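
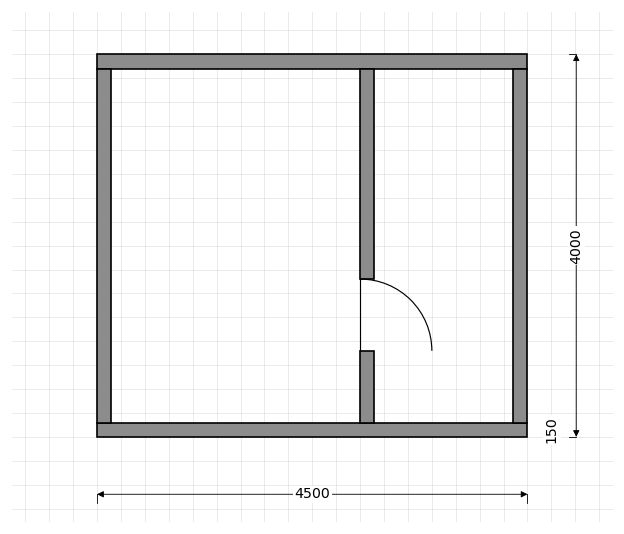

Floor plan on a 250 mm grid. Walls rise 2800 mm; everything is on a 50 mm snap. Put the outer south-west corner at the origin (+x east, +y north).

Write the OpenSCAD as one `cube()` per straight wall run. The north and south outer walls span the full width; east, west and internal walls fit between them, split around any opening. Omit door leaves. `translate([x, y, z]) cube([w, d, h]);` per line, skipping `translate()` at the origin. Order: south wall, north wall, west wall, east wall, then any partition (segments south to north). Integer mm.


cube([4500, 150, 2800]);
translate([0, 3850, 0]) cube([4500, 150, 2800]);
translate([0, 150, 0]) cube([150, 3700, 2800]);
translate([4350, 150, 0]) cube([150, 3700, 2800]);
translate([2750, 150, 0]) cube([150, 750, 2800]);
translate([2750, 1650, 0]) cube([150, 2200, 2800]);


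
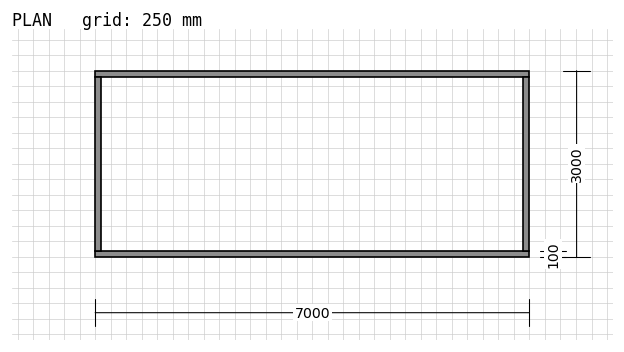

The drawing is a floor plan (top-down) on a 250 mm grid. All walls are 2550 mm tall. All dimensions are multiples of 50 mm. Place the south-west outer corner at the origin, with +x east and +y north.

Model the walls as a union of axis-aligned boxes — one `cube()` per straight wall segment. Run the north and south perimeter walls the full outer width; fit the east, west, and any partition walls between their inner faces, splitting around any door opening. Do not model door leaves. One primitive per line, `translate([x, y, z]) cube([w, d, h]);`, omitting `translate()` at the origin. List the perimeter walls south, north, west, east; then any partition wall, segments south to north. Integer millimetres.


cube([7000, 100, 2550]);
translate([0, 2900, 0]) cube([7000, 100, 2550]);
translate([0, 100, 0]) cube([100, 2800, 2550]);
translate([6900, 100, 0]) cube([100, 2800, 2550]);


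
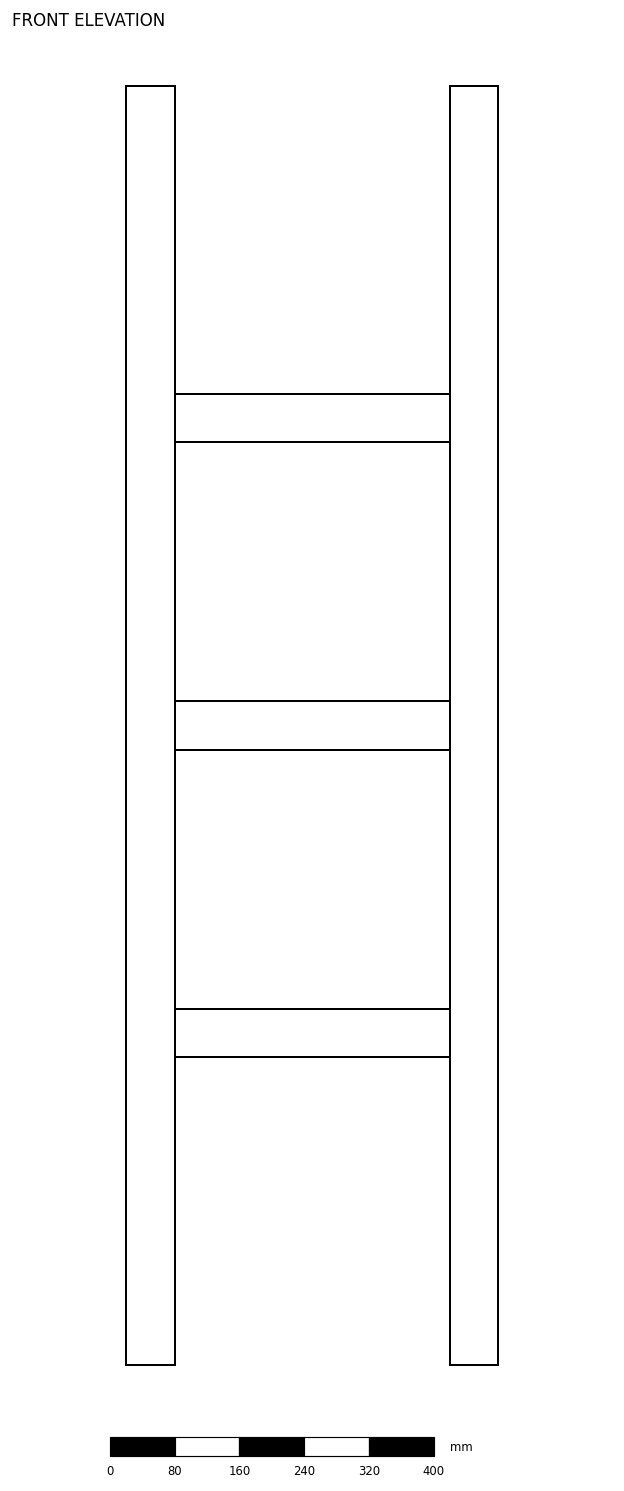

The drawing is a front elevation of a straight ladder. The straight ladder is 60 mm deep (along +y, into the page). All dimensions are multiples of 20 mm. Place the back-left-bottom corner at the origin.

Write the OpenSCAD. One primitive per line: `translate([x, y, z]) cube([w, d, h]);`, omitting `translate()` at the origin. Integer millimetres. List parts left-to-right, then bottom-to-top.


cube([60, 60, 1580]);
translate([60, 0, 380]) cube([340, 60, 60]);
translate([60, 0, 760]) cube([340, 60, 60]);
translate([60, 0, 1140]) cube([340, 60, 60]);
translate([400, 0, 0]) cube([60, 60, 1580]);


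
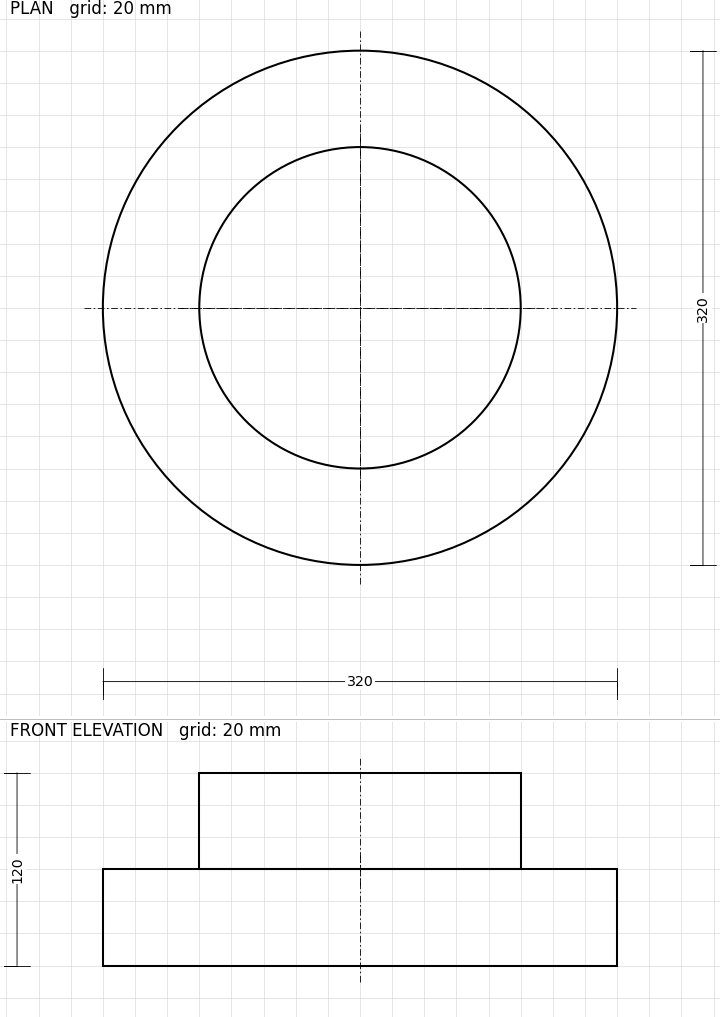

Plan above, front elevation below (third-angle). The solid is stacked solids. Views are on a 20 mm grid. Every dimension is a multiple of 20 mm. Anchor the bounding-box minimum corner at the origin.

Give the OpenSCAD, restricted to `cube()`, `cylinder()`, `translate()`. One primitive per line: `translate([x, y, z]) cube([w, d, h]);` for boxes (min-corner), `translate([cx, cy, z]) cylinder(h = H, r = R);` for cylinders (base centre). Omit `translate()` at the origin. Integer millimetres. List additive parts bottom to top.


translate([160, 160, 0]) cylinder(h = 60, r = 160);
translate([160, 160, 60]) cylinder(h = 60, r = 100);


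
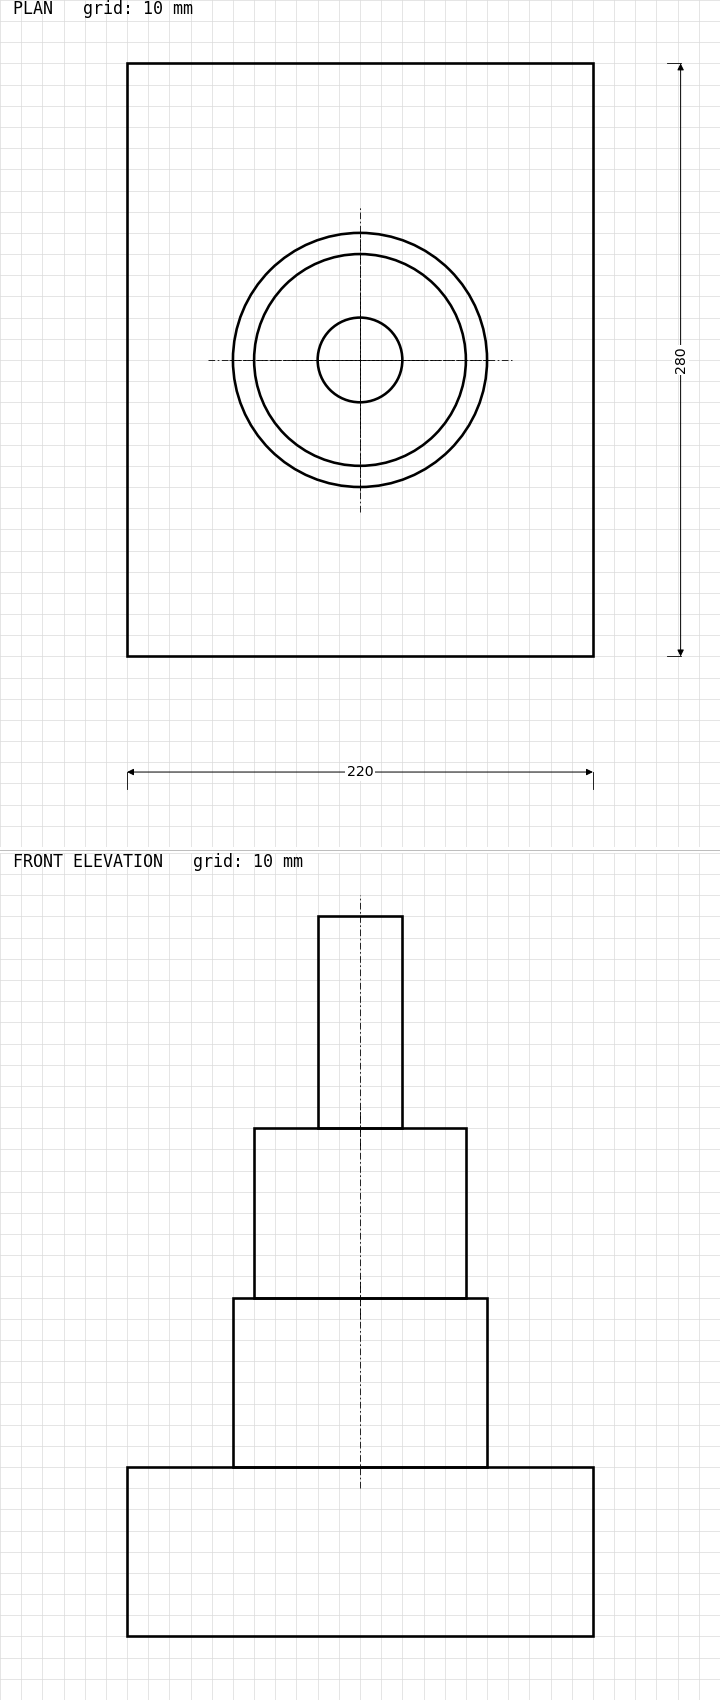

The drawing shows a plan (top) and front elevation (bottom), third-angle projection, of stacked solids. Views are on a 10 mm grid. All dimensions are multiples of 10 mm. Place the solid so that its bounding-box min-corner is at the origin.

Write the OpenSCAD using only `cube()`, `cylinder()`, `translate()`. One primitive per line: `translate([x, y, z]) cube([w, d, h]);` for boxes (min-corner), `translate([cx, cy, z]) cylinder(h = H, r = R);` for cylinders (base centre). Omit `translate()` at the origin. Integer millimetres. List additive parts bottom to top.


cube([220, 280, 80]);
translate([110, 140, 80]) cylinder(h = 80, r = 60);
translate([110, 140, 160]) cylinder(h = 80, r = 50);
translate([110, 140, 240]) cylinder(h = 100, r = 20);


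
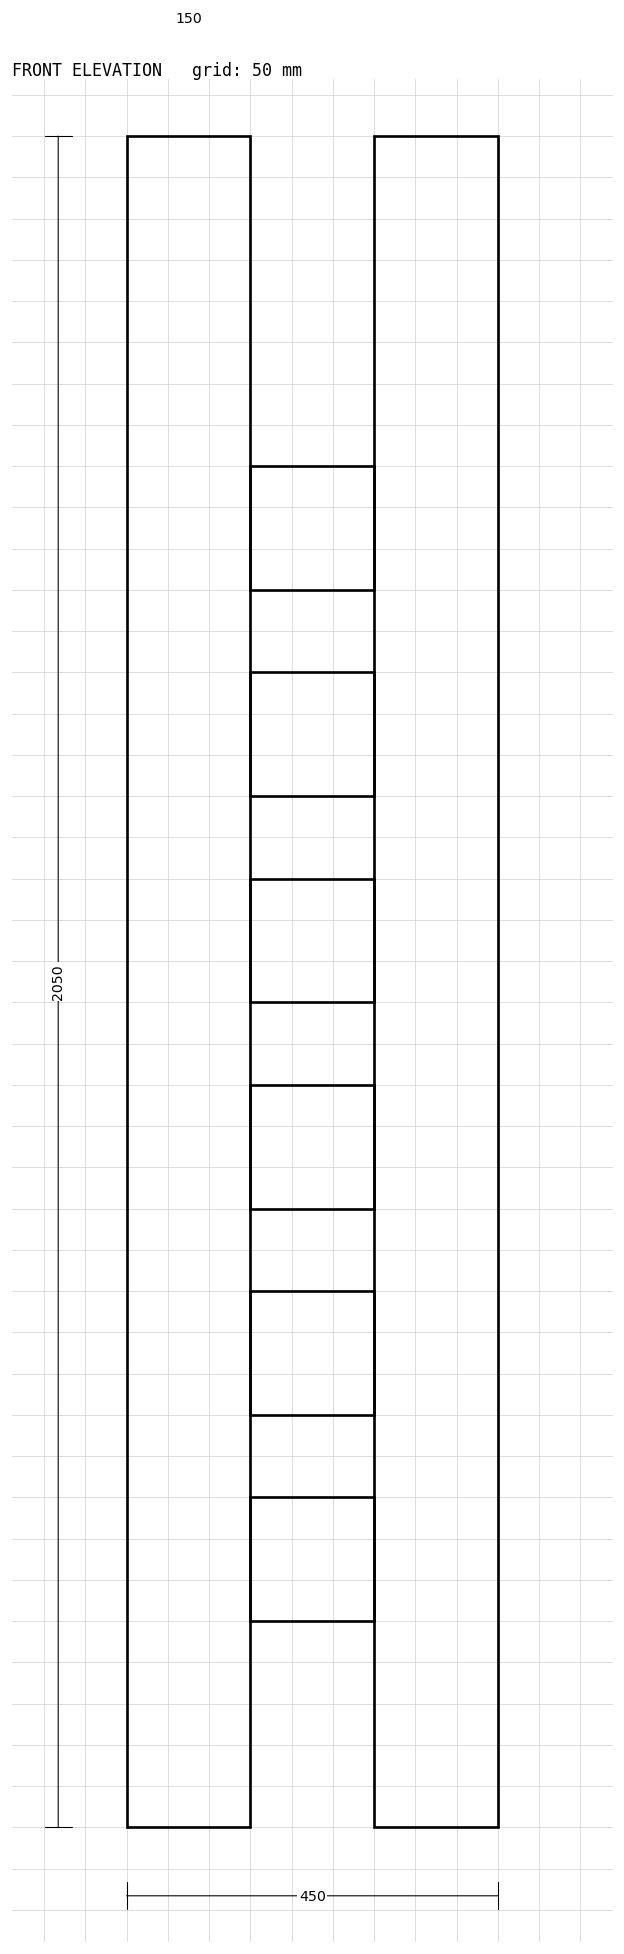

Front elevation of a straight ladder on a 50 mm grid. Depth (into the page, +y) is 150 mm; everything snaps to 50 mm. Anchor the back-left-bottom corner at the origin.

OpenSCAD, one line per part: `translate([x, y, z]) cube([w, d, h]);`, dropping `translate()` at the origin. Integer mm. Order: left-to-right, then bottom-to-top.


cube([150, 150, 2050]);
translate([150, 0, 250]) cube([150, 150, 150]);
translate([150, 0, 500]) cube([150, 150, 150]);
translate([150, 0, 750]) cube([150, 150, 150]);
translate([150, 0, 1000]) cube([150, 150, 150]);
translate([150, 0, 1250]) cube([150, 150, 150]);
translate([150, 0, 1500]) cube([150, 150, 150]);
translate([300, 0, 0]) cube([150, 150, 2050]);


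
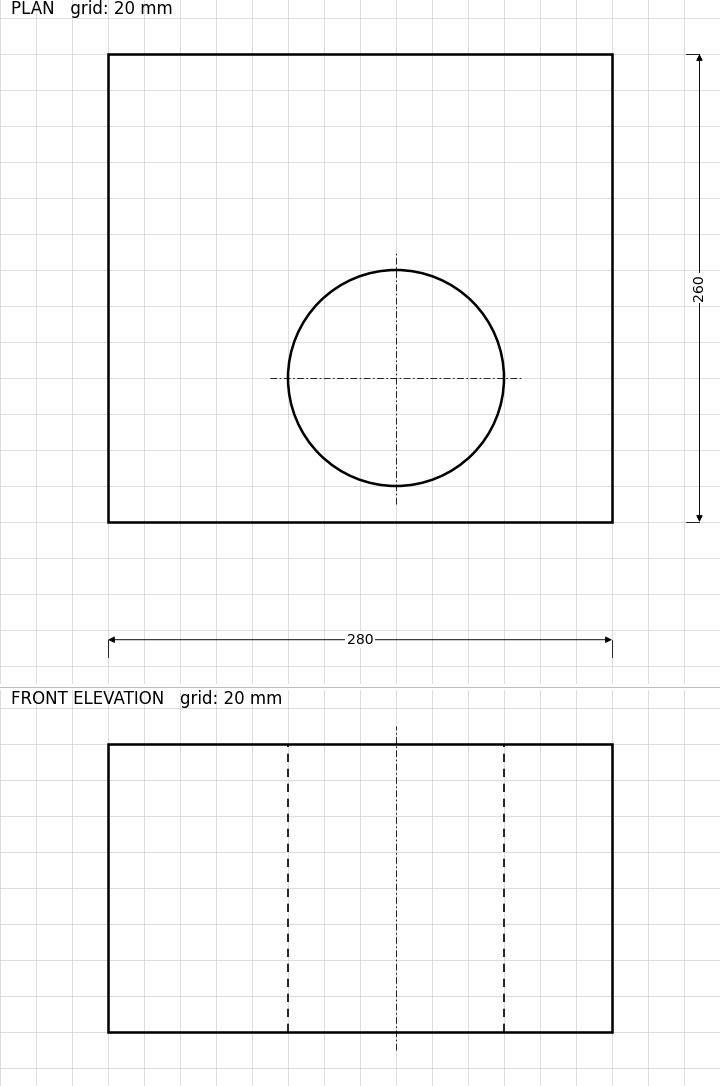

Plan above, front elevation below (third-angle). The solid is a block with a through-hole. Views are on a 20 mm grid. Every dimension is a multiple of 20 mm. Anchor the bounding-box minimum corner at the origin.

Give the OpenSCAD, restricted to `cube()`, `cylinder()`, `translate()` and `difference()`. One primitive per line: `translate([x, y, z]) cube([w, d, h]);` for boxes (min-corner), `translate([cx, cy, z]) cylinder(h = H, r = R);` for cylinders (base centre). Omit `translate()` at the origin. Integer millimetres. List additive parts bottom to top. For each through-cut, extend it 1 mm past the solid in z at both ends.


difference() {
  cube([280, 260, 160]);
  translate([160, 80, -1]) cylinder(h = 162, r = 60);
}


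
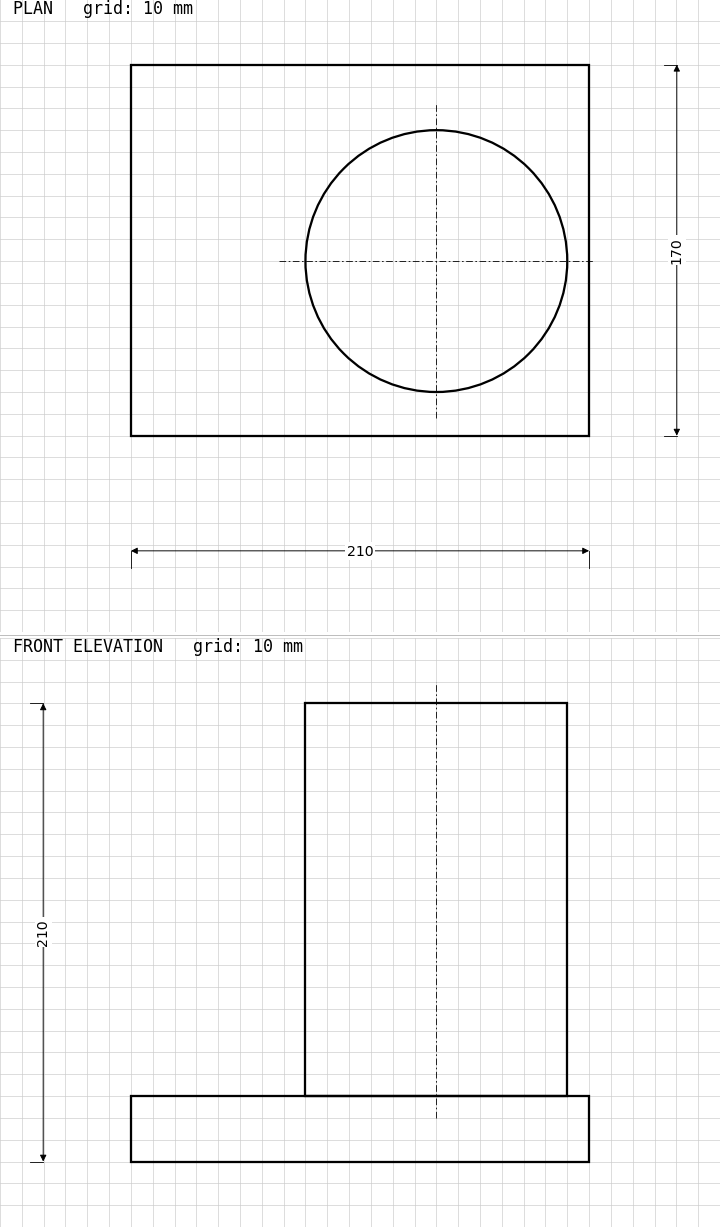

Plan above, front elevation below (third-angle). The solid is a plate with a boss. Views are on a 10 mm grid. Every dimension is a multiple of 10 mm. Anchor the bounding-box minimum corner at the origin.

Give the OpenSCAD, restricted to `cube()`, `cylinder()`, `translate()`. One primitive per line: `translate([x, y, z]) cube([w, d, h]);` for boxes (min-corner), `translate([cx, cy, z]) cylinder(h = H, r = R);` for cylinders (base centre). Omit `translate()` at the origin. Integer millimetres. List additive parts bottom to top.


cube([210, 170, 30]);
translate([140, 80, 30]) cylinder(h = 180, r = 60);


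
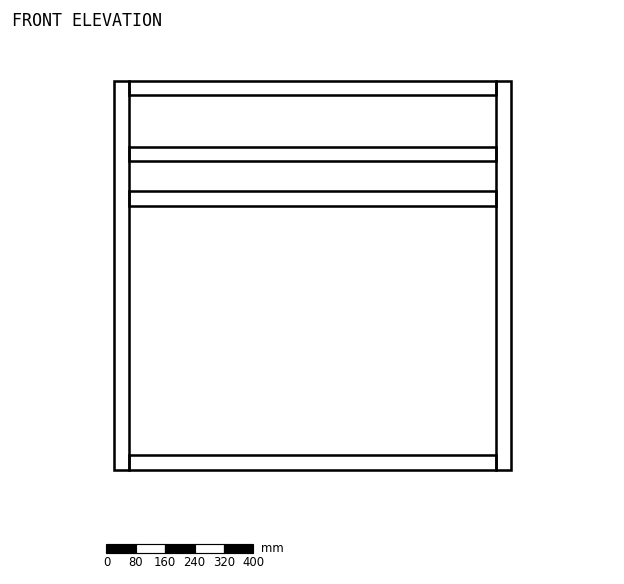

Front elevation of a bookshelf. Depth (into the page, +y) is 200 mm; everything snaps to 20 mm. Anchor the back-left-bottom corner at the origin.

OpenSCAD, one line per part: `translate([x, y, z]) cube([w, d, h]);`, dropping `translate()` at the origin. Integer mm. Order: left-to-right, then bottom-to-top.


cube([40, 200, 1060]);
translate([40, 0, 0]) cube([1000, 200, 40]);
translate([40, 0, 720]) cube([1000, 200, 40]);
translate([40, 0, 840]) cube([1000, 200, 40]);
translate([40, 0, 1020]) cube([1000, 200, 40]);
translate([1040, 0, 0]) cube([40, 200, 1060]);


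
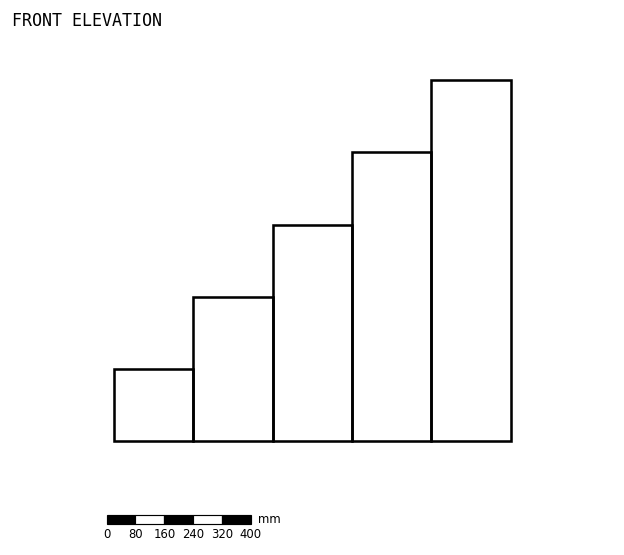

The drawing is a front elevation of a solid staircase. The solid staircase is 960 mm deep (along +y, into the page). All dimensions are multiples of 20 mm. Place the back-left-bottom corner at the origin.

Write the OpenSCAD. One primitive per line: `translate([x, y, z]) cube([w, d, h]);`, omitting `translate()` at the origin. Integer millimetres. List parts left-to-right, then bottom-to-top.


cube([220, 960, 200]);
translate([220, 0, 0]) cube([220, 960, 400]);
translate([440, 0, 0]) cube([220, 960, 600]);
translate([660, 0, 0]) cube([220, 960, 800]);
translate([880, 0, 0]) cube([220, 960, 1000]);


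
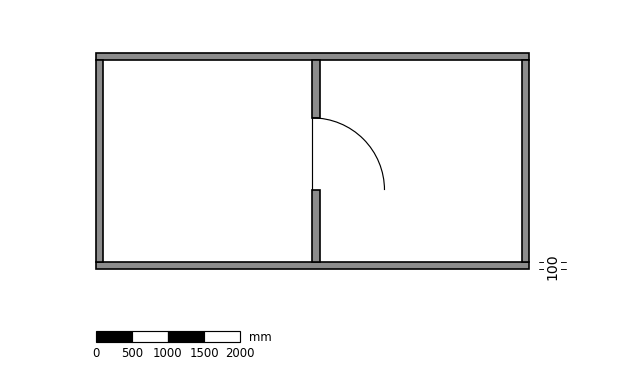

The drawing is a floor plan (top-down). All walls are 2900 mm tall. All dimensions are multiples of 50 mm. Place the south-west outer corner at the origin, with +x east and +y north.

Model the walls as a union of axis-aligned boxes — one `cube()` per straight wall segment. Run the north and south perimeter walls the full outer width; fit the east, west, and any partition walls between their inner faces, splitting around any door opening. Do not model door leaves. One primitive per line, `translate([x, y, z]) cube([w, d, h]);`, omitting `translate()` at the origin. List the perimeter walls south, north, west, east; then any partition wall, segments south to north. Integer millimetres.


cube([6000, 100, 2900]);
translate([0, 2900, 0]) cube([6000, 100, 2900]);
translate([0, 100, 0]) cube([100, 2800, 2900]);
translate([5900, 100, 0]) cube([100, 2800, 2900]);
translate([3000, 100, 0]) cube([100, 1000, 2900]);
translate([3000, 2100, 0]) cube([100, 800, 2900]);


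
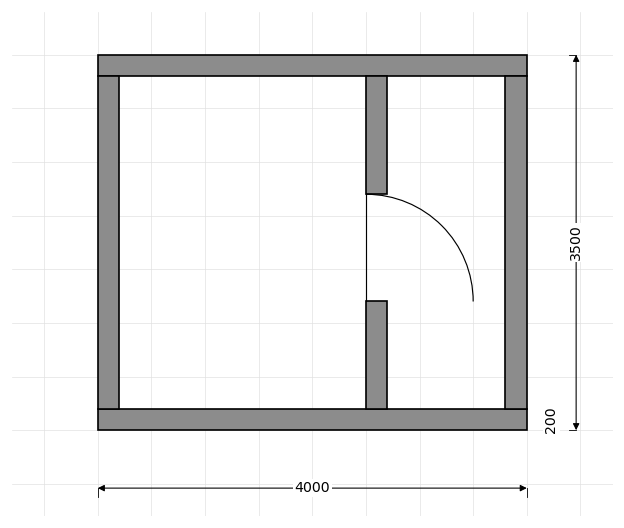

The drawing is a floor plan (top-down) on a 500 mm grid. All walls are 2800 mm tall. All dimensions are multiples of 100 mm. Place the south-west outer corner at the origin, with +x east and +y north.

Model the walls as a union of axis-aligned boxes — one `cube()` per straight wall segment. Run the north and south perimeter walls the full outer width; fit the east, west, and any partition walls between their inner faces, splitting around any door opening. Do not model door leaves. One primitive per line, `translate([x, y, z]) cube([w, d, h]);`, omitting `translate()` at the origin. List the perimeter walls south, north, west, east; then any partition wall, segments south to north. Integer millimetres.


cube([4000, 200, 2800]);
translate([0, 3300, 0]) cube([4000, 200, 2800]);
translate([0, 200, 0]) cube([200, 3100, 2800]);
translate([3800, 200, 0]) cube([200, 3100, 2800]);
translate([2500, 200, 0]) cube([200, 1000, 2800]);
translate([2500, 2200, 0]) cube([200, 1100, 2800]);


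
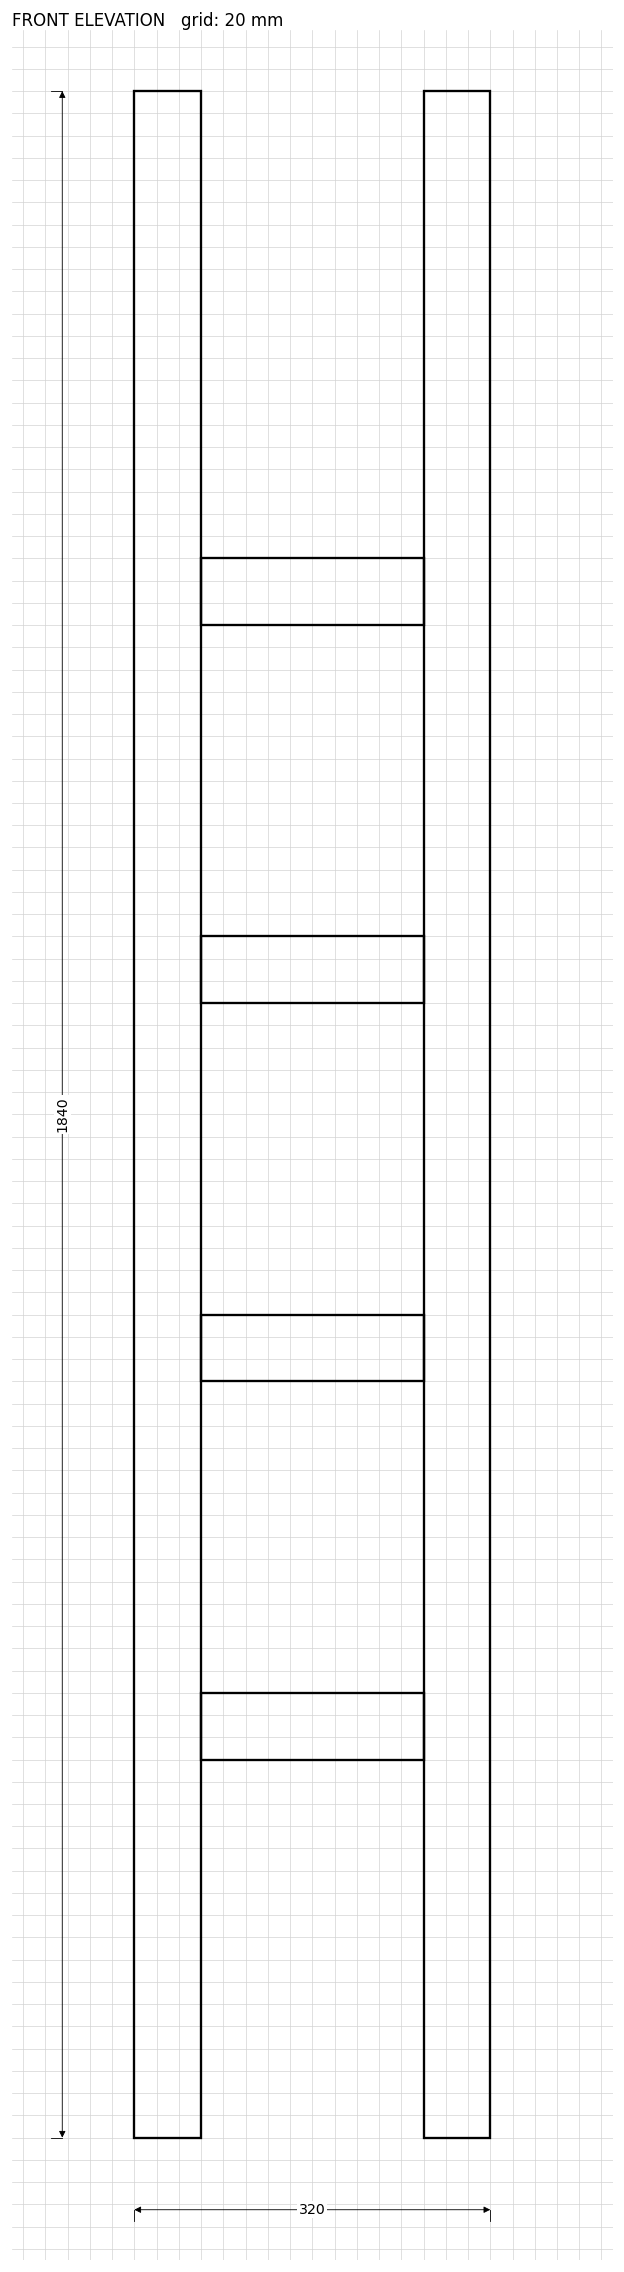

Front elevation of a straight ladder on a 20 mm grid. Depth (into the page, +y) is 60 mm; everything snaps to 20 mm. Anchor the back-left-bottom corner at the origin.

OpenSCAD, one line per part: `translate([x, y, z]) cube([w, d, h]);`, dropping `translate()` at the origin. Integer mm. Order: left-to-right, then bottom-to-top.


cube([60, 60, 1840]);
translate([60, 0, 340]) cube([200, 60, 60]);
translate([60, 0, 680]) cube([200, 60, 60]);
translate([60, 0, 1020]) cube([200, 60, 60]);
translate([60, 0, 1360]) cube([200, 60, 60]);
translate([260, 0, 0]) cube([60, 60, 1840]);


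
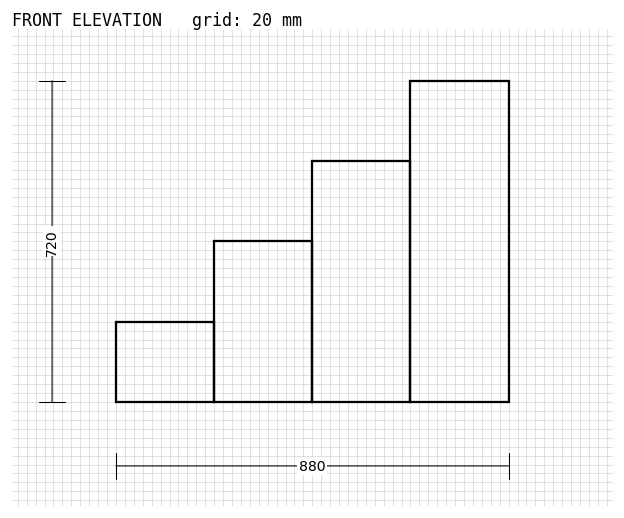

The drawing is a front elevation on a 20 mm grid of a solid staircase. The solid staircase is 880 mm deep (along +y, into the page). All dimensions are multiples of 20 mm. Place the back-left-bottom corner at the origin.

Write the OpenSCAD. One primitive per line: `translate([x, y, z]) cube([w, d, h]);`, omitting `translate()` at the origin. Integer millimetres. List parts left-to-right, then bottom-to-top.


cube([220, 880, 180]);
translate([220, 0, 0]) cube([220, 880, 360]);
translate([440, 0, 0]) cube([220, 880, 540]);
translate([660, 0, 0]) cube([220, 880, 720]);


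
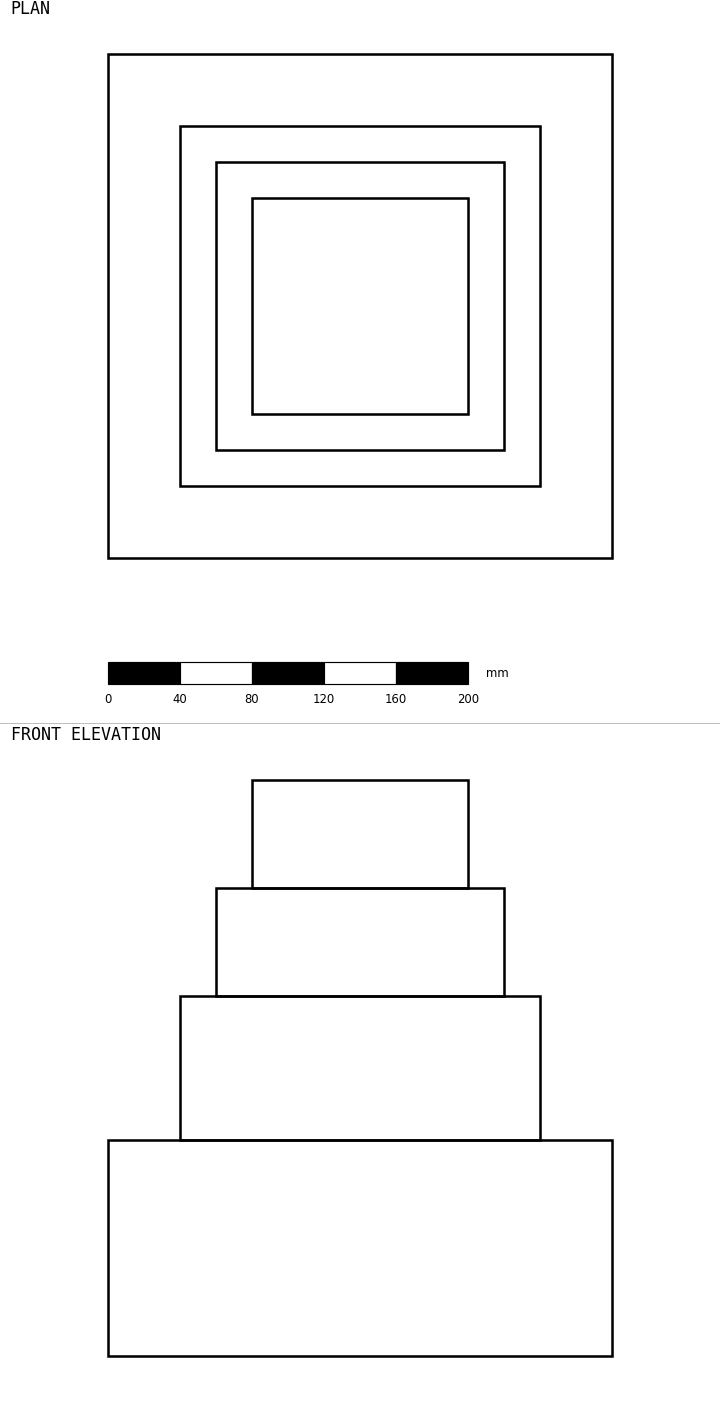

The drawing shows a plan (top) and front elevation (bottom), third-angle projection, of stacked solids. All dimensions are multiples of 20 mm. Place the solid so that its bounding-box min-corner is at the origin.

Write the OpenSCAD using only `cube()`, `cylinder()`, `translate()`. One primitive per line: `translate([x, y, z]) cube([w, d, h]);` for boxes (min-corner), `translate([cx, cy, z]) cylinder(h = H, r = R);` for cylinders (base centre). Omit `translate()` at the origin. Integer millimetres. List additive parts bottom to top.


cube([280, 280, 120]);
translate([40, 40, 120]) cube([200, 200, 80]);
translate([60, 60, 200]) cube([160, 160, 60]);
translate([80, 80, 260]) cube([120, 120, 60]);


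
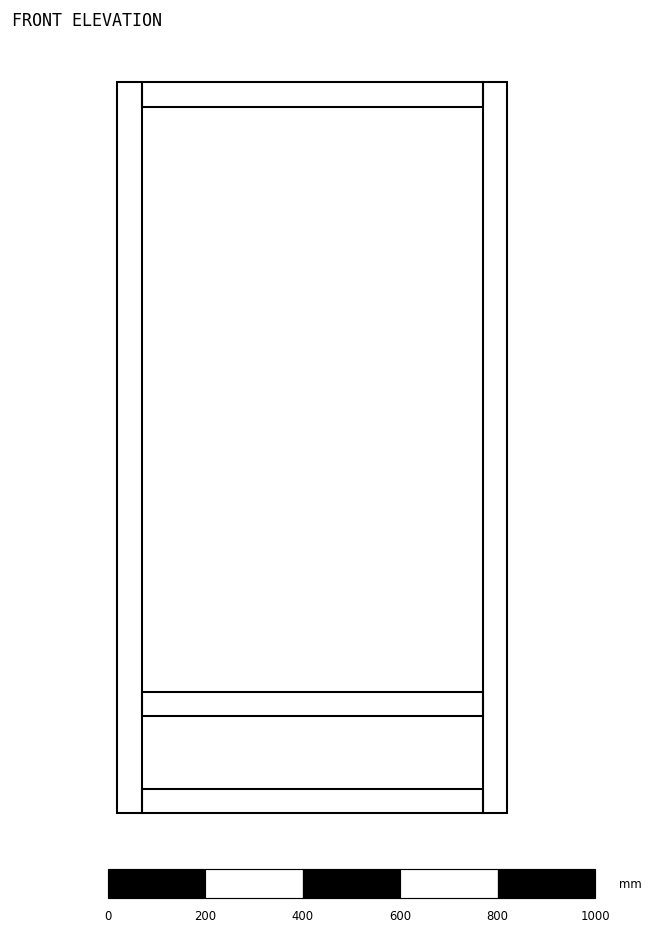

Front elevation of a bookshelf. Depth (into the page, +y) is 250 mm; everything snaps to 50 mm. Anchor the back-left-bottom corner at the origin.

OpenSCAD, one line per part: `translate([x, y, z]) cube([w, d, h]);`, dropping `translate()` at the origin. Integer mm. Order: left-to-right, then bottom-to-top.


cube([50, 250, 1500]);
translate([50, 0, 0]) cube([700, 250, 50]);
translate([50, 0, 200]) cube([700, 250, 50]);
translate([50, 0, 1450]) cube([700, 250, 50]);
translate([750, 0, 0]) cube([50, 250, 1500]);


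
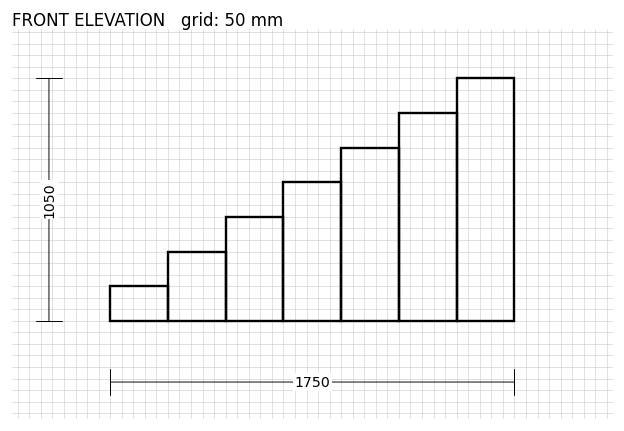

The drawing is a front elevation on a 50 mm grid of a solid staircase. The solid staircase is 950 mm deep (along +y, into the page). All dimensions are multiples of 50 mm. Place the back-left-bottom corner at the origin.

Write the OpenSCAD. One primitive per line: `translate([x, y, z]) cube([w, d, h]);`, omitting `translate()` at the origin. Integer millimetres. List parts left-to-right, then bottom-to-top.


cube([250, 950, 150]);
translate([250, 0, 0]) cube([250, 950, 300]);
translate([500, 0, 0]) cube([250, 950, 450]);
translate([750, 0, 0]) cube([250, 950, 600]);
translate([1000, 0, 0]) cube([250, 950, 750]);
translate([1250, 0, 0]) cube([250, 950, 900]);
translate([1500, 0, 0]) cube([250, 950, 1050]);


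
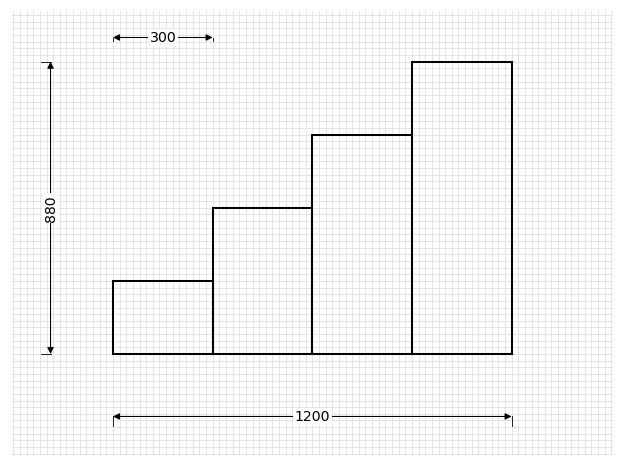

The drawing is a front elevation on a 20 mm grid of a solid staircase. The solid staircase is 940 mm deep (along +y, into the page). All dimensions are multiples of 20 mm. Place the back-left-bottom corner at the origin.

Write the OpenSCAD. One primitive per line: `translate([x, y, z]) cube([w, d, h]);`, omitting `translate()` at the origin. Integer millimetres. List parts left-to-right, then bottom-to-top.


cube([300, 940, 220]);
translate([300, 0, 0]) cube([300, 940, 440]);
translate([600, 0, 0]) cube([300, 940, 660]);
translate([900, 0, 0]) cube([300, 940, 880]);


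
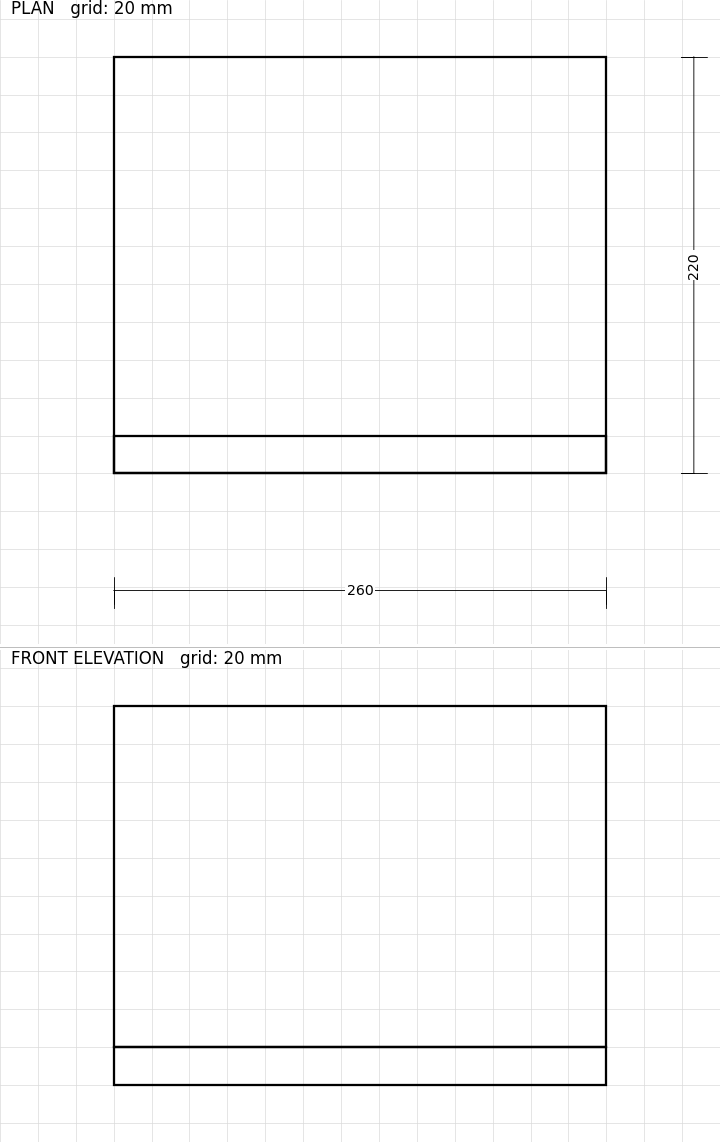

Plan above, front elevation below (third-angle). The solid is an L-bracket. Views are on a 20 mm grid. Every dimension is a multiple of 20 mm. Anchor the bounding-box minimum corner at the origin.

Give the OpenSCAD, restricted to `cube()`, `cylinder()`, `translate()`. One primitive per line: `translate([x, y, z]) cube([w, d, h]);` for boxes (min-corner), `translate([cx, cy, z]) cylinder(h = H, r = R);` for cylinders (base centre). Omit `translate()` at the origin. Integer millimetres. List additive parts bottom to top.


cube([260, 220, 20]);
translate([0, 0, 20]) cube([260, 20, 180]);


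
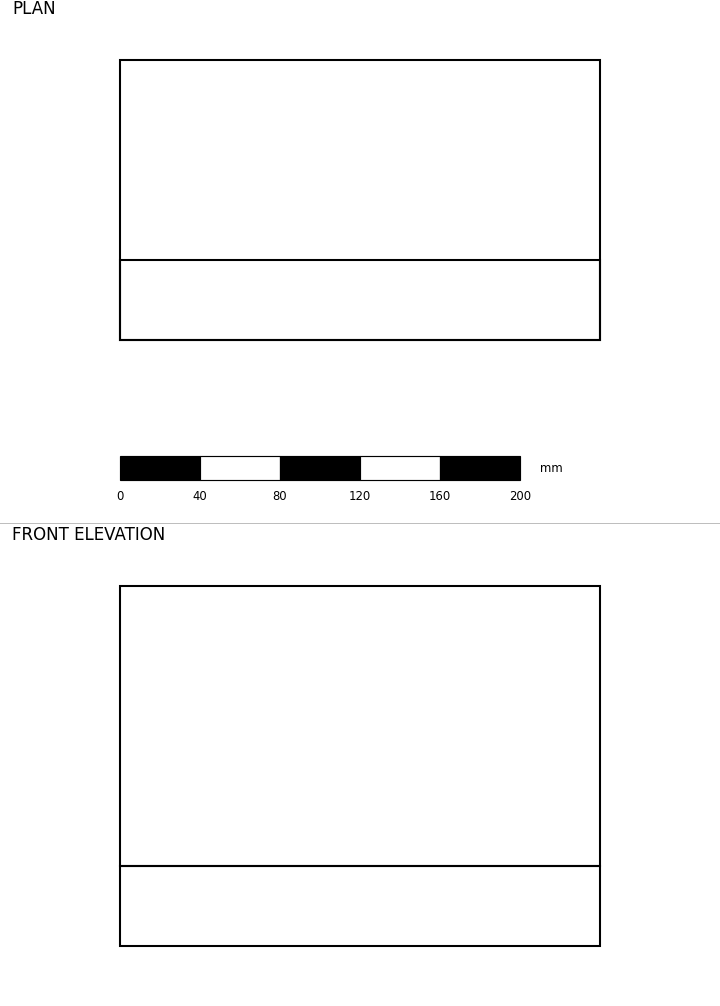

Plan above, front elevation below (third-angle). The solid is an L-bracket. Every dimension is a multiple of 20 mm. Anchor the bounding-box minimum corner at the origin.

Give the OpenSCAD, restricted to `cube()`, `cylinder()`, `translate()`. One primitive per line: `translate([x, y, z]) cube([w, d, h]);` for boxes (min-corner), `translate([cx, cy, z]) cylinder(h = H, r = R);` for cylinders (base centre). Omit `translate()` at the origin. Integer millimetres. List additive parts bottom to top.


cube([240, 140, 40]);
translate([0, 0, 40]) cube([240, 40, 140]);


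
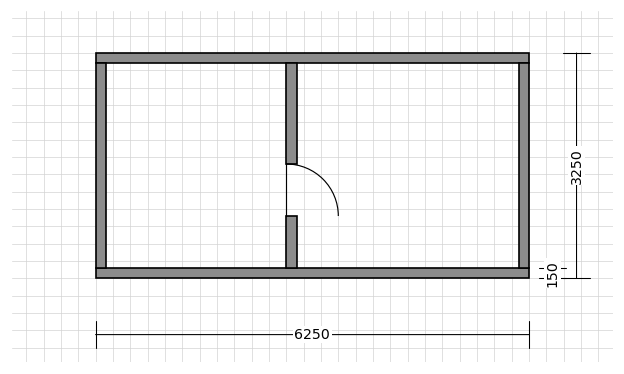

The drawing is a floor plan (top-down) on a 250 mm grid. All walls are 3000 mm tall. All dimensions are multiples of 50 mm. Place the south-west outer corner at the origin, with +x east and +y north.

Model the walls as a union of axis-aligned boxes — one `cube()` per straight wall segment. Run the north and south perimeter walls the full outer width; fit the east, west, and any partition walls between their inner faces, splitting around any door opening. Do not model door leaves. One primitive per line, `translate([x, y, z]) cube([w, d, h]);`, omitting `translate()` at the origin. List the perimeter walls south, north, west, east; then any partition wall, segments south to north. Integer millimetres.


cube([6250, 150, 3000]);
translate([0, 3100, 0]) cube([6250, 150, 3000]);
translate([0, 150, 0]) cube([150, 2950, 3000]);
translate([6100, 150, 0]) cube([150, 2950, 3000]);
translate([2750, 150, 0]) cube([150, 750, 3000]);
translate([2750, 1650, 0]) cube([150, 1450, 3000]);


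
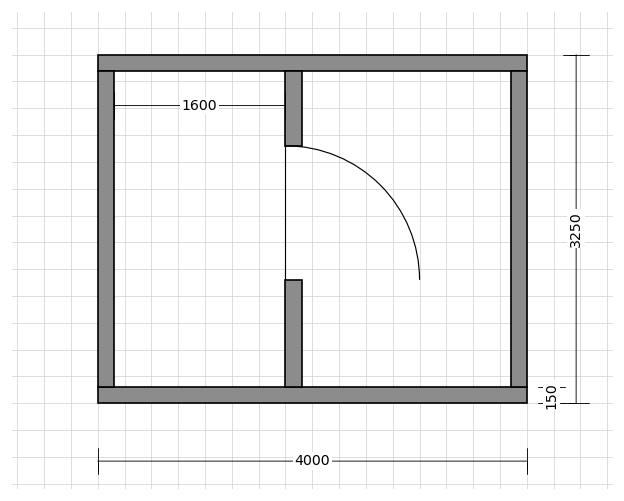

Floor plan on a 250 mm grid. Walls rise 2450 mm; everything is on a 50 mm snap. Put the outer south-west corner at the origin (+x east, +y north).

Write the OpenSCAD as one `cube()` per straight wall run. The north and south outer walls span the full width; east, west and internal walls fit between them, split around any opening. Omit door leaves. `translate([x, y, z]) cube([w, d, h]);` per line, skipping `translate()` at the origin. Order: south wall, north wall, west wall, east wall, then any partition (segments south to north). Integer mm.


cube([4000, 150, 2450]);
translate([0, 3100, 0]) cube([4000, 150, 2450]);
translate([0, 150, 0]) cube([150, 2950, 2450]);
translate([3850, 150, 0]) cube([150, 2950, 2450]);
translate([1750, 150, 0]) cube([150, 1000, 2450]);
translate([1750, 2400, 0]) cube([150, 700, 2450]);


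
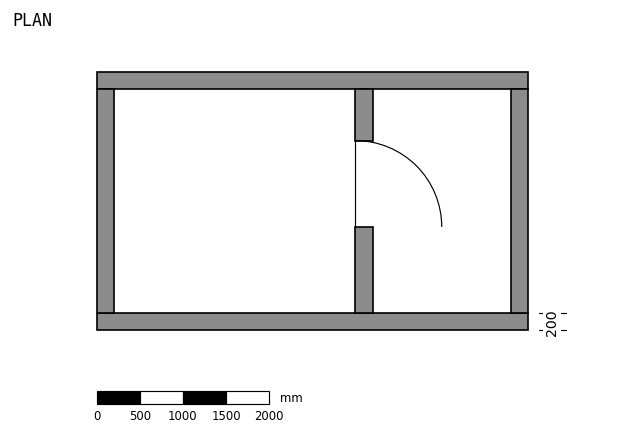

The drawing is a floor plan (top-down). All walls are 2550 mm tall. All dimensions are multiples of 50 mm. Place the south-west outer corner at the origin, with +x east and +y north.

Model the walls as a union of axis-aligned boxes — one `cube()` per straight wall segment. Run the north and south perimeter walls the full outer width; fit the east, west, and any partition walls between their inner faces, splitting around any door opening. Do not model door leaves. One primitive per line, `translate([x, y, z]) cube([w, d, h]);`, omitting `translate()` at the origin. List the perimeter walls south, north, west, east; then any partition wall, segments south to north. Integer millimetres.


cube([5000, 200, 2550]);
translate([0, 2800, 0]) cube([5000, 200, 2550]);
translate([0, 200, 0]) cube([200, 2600, 2550]);
translate([4800, 200, 0]) cube([200, 2600, 2550]);
translate([3000, 200, 0]) cube([200, 1000, 2550]);
translate([3000, 2200, 0]) cube([200, 600, 2550]);


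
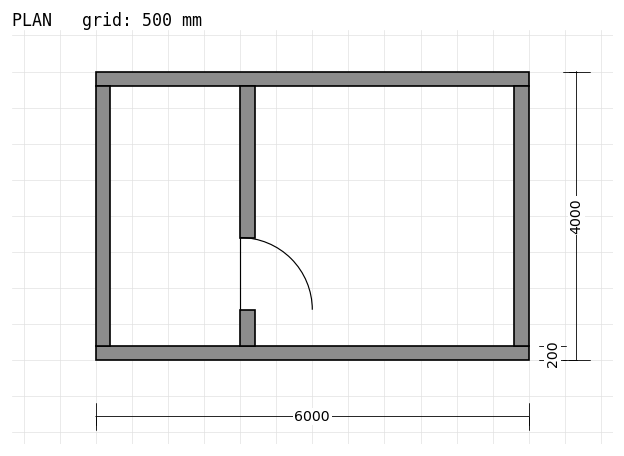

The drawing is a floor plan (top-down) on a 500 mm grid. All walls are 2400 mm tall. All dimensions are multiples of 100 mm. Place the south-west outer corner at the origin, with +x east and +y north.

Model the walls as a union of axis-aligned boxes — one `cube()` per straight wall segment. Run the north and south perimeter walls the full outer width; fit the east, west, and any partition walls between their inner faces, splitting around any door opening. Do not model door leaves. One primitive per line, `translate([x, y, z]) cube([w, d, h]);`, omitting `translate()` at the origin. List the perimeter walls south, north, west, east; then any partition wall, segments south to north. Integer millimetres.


cube([6000, 200, 2400]);
translate([0, 3800, 0]) cube([6000, 200, 2400]);
translate([0, 200, 0]) cube([200, 3600, 2400]);
translate([5800, 200, 0]) cube([200, 3600, 2400]);
translate([2000, 200, 0]) cube([200, 500, 2400]);
translate([2000, 1700, 0]) cube([200, 2100, 2400]);


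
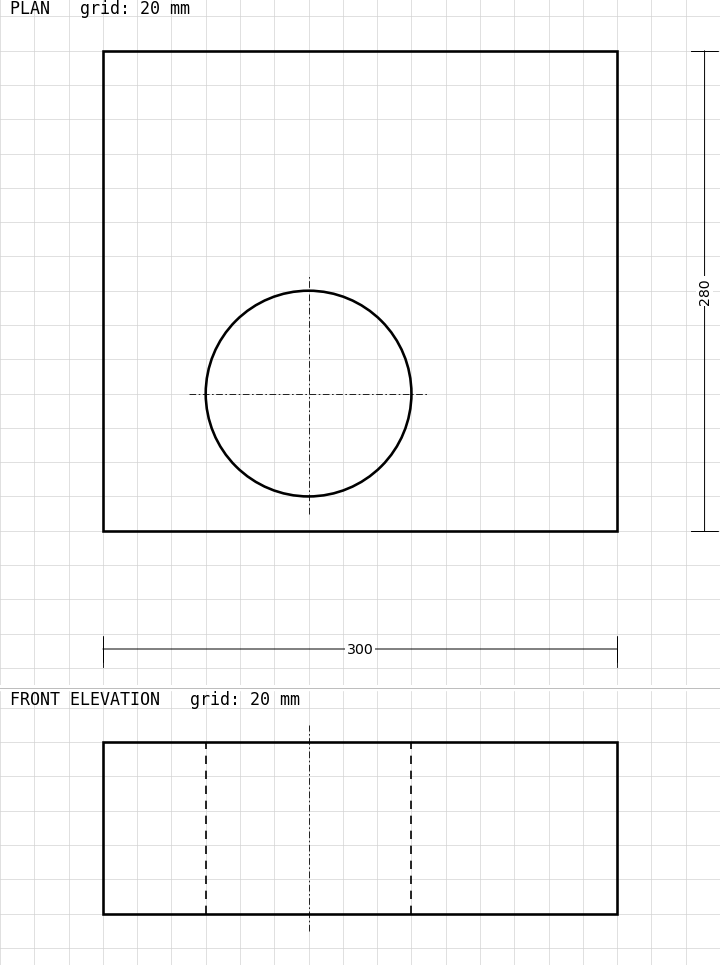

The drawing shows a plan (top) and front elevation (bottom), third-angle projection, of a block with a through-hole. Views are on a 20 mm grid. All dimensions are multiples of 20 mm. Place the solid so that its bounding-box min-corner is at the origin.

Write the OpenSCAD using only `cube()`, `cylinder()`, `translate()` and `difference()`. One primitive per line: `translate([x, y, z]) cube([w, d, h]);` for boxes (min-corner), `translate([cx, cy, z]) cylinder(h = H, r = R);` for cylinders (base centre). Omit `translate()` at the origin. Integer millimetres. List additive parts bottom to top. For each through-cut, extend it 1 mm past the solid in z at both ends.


difference() {
  cube([300, 280, 100]);
  translate([120, 80, -1]) cylinder(h = 102, r = 60);
}


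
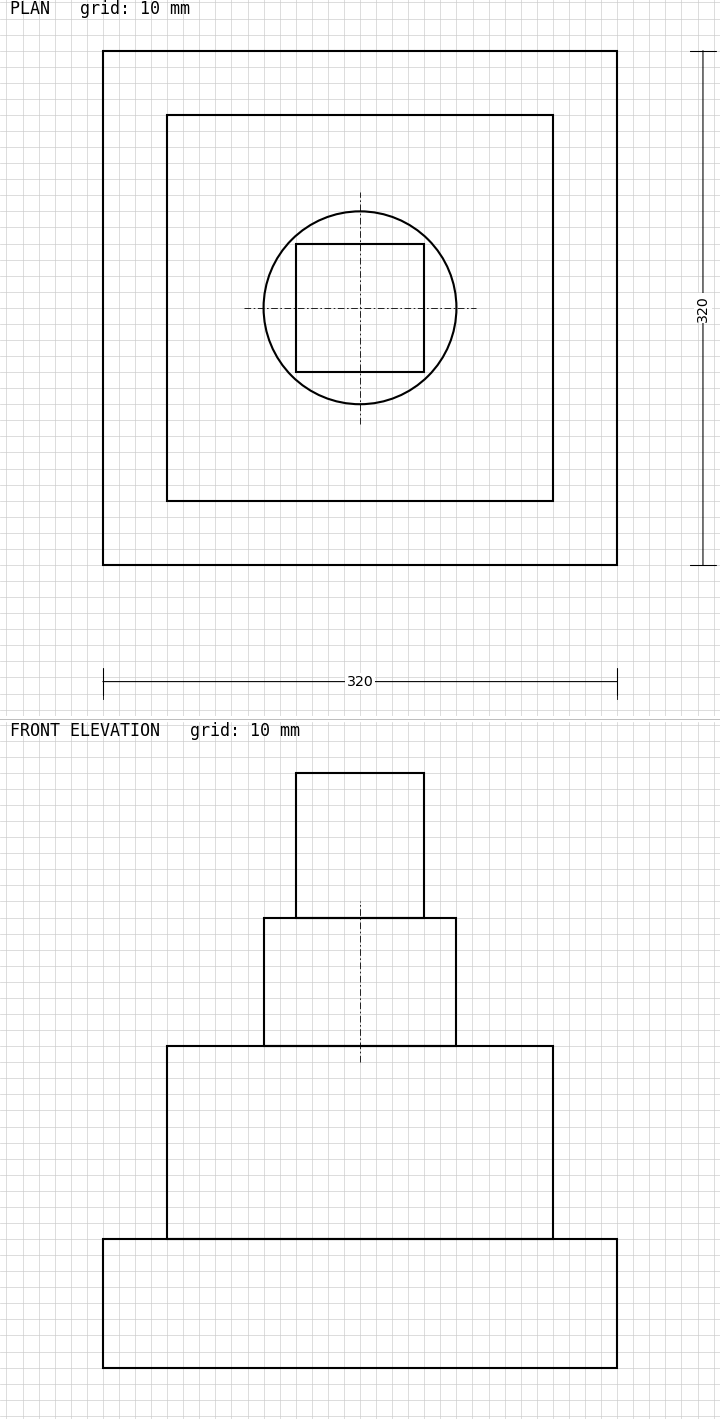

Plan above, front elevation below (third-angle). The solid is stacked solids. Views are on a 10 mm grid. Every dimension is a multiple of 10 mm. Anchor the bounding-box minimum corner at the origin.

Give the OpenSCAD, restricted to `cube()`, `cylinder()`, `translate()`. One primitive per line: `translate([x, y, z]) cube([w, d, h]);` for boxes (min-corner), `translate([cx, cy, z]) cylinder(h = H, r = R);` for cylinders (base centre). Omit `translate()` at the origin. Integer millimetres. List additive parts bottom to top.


cube([320, 320, 80]);
translate([40, 40, 80]) cube([240, 240, 120]);
translate([160, 160, 200]) cylinder(h = 80, r = 60);
translate([120, 120, 280]) cube([80, 80, 90]);


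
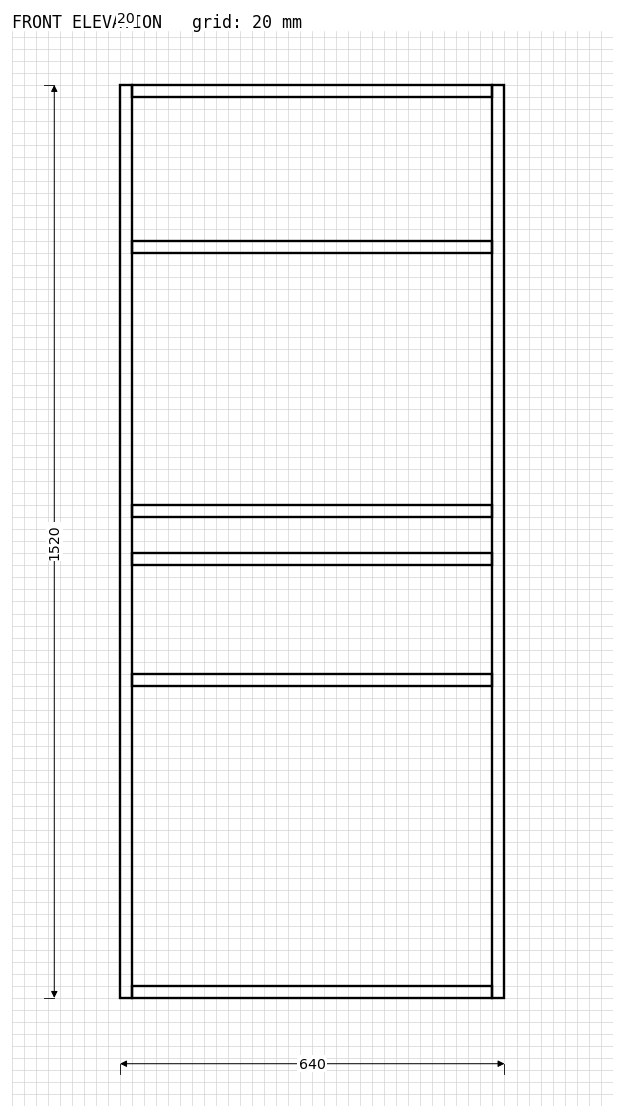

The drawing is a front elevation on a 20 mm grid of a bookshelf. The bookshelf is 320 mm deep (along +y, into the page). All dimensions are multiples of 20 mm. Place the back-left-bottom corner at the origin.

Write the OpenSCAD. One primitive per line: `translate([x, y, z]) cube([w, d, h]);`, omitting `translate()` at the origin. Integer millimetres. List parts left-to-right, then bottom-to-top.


cube([20, 320, 1520]);
translate([20, 0, 0]) cube([600, 320, 20]);
translate([20, 0, 520]) cube([600, 320, 20]);
translate([20, 0, 720]) cube([600, 320, 20]);
translate([20, 0, 800]) cube([600, 320, 20]);
translate([20, 0, 1240]) cube([600, 320, 20]);
translate([20, 0, 1500]) cube([600, 320, 20]);
translate([620, 0, 0]) cube([20, 320, 1520]);


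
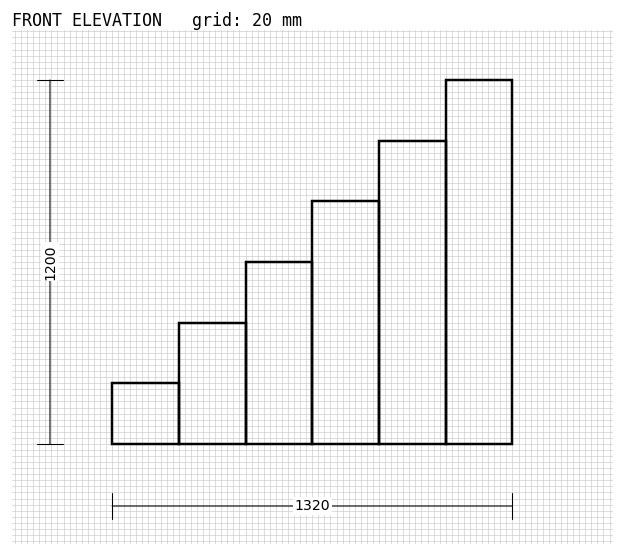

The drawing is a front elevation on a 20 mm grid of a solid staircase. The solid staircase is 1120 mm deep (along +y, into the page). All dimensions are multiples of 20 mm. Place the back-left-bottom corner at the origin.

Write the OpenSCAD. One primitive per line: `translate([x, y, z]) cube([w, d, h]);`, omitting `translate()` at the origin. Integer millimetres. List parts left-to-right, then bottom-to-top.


cube([220, 1120, 200]);
translate([220, 0, 0]) cube([220, 1120, 400]);
translate([440, 0, 0]) cube([220, 1120, 600]);
translate([660, 0, 0]) cube([220, 1120, 800]);
translate([880, 0, 0]) cube([220, 1120, 1000]);
translate([1100, 0, 0]) cube([220, 1120, 1200]);


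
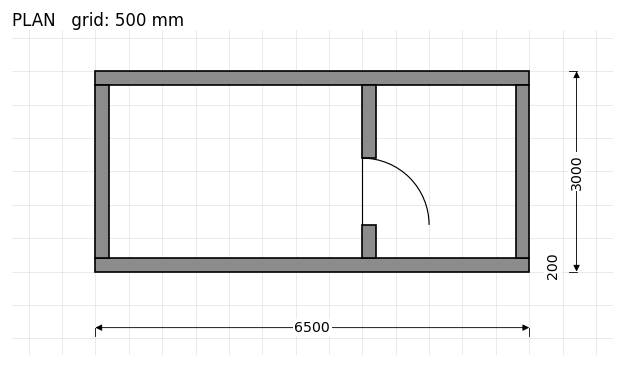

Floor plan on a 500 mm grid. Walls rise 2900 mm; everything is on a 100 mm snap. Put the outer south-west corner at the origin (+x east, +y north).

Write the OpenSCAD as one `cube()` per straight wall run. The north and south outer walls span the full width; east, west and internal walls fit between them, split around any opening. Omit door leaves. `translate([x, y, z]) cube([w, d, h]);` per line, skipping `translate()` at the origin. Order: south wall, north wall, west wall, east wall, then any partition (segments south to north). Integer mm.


cube([6500, 200, 2900]);
translate([0, 2800, 0]) cube([6500, 200, 2900]);
translate([0, 200, 0]) cube([200, 2600, 2900]);
translate([6300, 200, 0]) cube([200, 2600, 2900]);
translate([4000, 200, 0]) cube([200, 500, 2900]);
translate([4000, 1700, 0]) cube([200, 1100, 2900]);


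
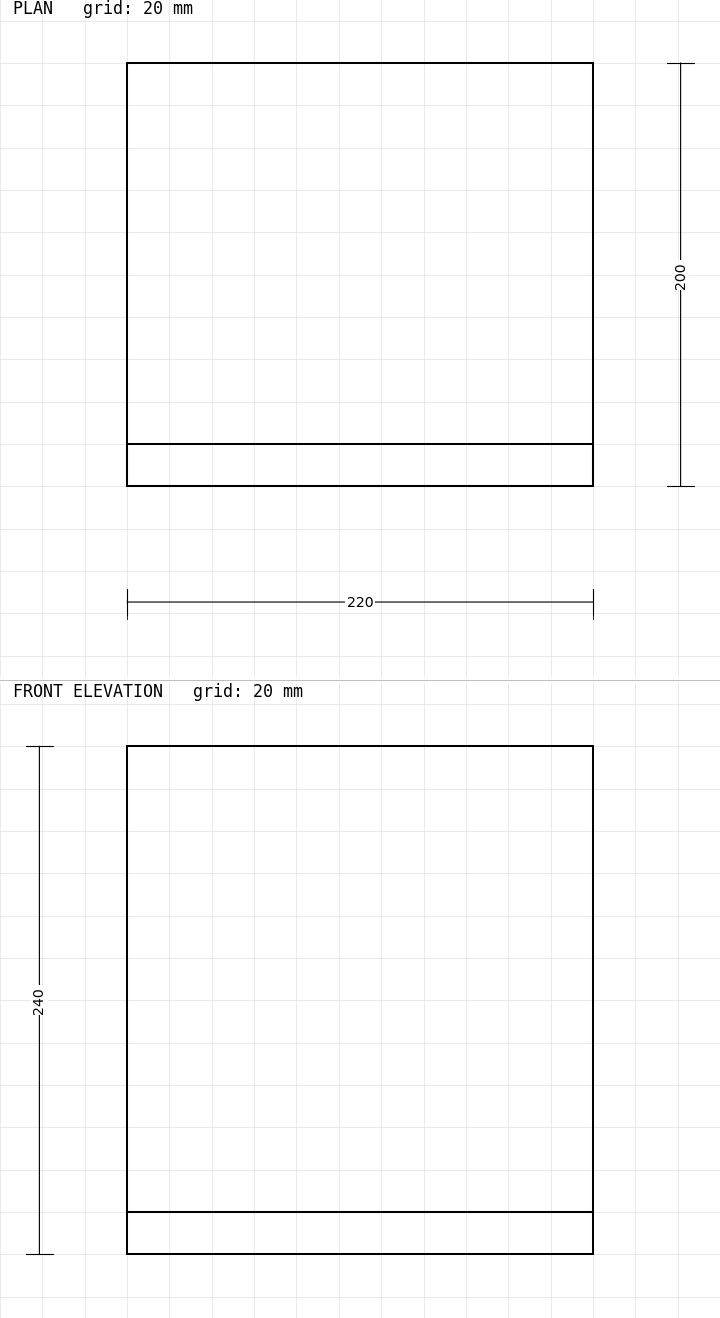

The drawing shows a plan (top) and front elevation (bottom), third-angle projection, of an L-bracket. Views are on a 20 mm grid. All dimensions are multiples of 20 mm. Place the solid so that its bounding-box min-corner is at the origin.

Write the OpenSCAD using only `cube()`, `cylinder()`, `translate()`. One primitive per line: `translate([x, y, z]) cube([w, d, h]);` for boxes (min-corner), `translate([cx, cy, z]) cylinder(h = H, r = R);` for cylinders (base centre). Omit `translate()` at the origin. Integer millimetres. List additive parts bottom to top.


cube([220, 200, 20]);
translate([0, 0, 20]) cube([220, 20, 220]);


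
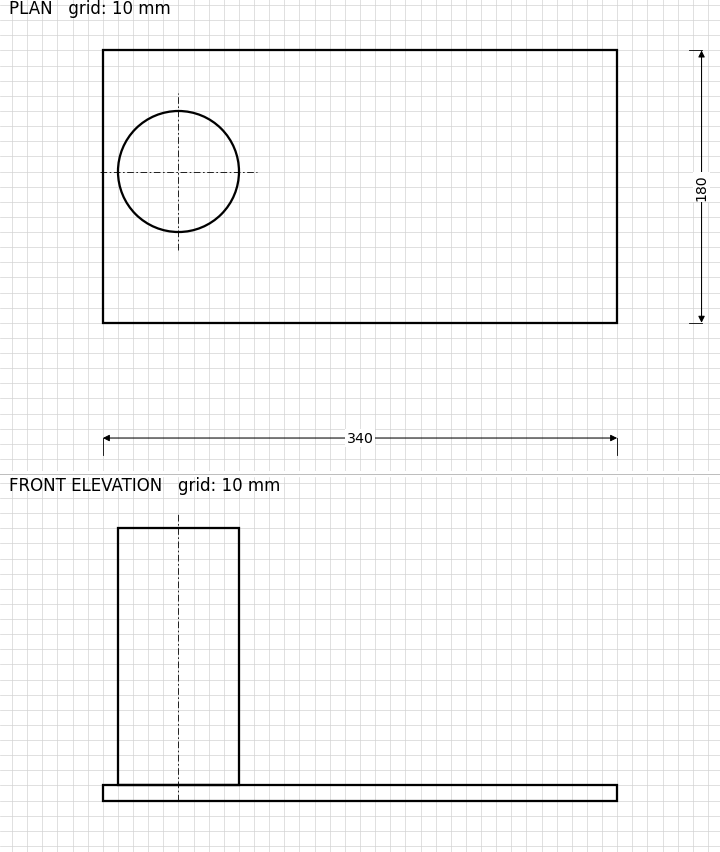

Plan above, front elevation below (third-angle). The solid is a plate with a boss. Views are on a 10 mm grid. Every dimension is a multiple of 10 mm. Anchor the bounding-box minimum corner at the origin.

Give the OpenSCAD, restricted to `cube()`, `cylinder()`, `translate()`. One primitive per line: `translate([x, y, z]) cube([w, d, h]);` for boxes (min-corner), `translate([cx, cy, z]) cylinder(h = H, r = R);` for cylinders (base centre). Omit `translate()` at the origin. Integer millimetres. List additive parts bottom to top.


cube([340, 180, 10]);
translate([50, 100, 10]) cylinder(h = 170, r = 40);


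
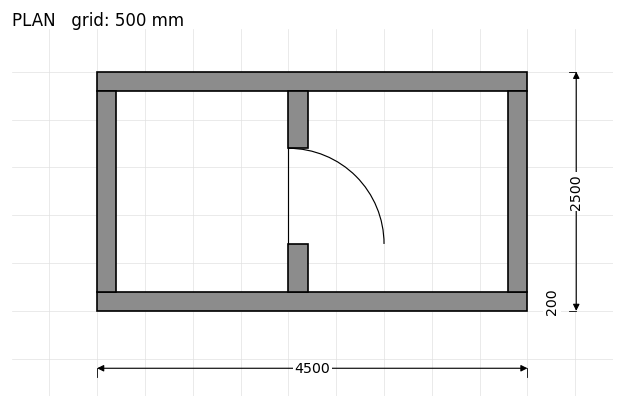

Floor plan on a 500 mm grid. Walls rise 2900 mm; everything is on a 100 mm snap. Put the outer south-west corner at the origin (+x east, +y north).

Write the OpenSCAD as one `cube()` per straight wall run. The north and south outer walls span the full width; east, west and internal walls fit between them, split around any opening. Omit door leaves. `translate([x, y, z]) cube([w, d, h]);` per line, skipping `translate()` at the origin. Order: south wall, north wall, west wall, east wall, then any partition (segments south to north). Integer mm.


cube([4500, 200, 2900]);
translate([0, 2300, 0]) cube([4500, 200, 2900]);
translate([0, 200, 0]) cube([200, 2100, 2900]);
translate([4300, 200, 0]) cube([200, 2100, 2900]);
translate([2000, 200, 0]) cube([200, 500, 2900]);
translate([2000, 1700, 0]) cube([200, 600, 2900]);


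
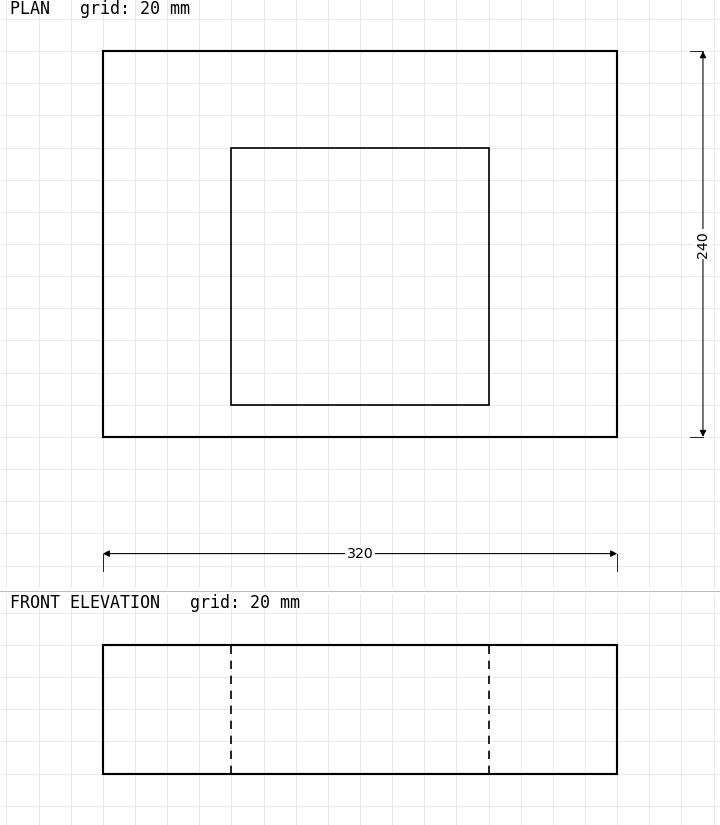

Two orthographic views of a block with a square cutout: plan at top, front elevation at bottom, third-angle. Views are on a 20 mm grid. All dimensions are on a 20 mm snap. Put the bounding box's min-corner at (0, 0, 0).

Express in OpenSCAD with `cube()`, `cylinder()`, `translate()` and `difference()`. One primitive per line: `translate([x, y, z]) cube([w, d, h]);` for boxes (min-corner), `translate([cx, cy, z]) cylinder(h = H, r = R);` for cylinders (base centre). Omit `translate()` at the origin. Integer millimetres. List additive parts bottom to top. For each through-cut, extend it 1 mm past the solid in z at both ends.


difference() {
  cube([320, 240, 80]);
  translate([80, 20, -1]) cube([160, 160, 82]);
}


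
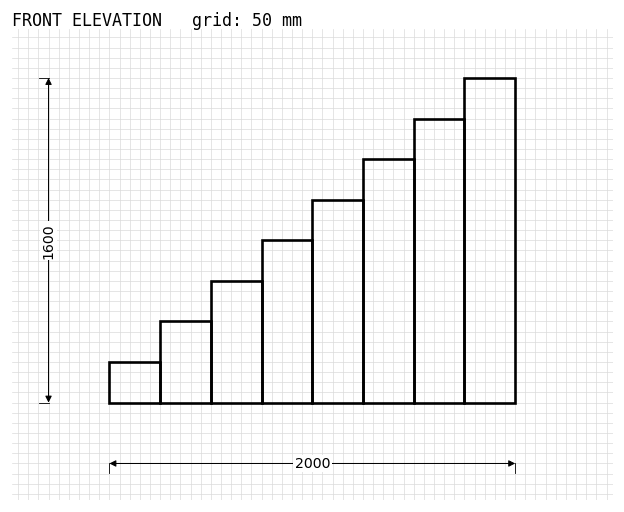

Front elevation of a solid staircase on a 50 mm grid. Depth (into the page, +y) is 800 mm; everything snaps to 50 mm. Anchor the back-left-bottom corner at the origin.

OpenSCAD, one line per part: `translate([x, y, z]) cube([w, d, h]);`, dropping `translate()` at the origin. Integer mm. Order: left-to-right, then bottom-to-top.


cube([250, 800, 200]);
translate([250, 0, 0]) cube([250, 800, 400]);
translate([500, 0, 0]) cube([250, 800, 600]);
translate([750, 0, 0]) cube([250, 800, 800]);
translate([1000, 0, 0]) cube([250, 800, 1000]);
translate([1250, 0, 0]) cube([250, 800, 1200]);
translate([1500, 0, 0]) cube([250, 800, 1400]);
translate([1750, 0, 0]) cube([250, 800, 1600]);


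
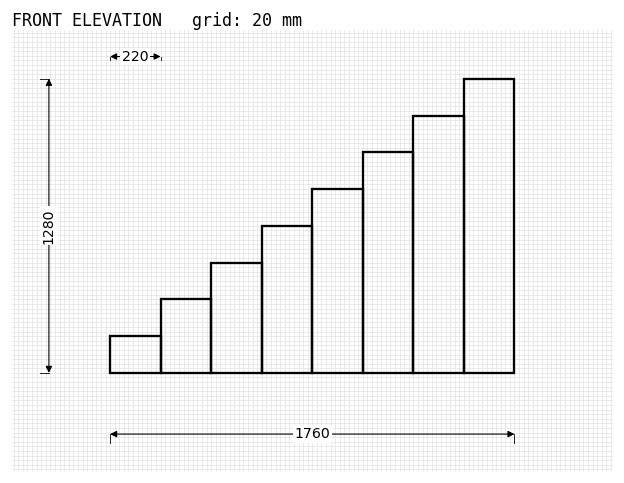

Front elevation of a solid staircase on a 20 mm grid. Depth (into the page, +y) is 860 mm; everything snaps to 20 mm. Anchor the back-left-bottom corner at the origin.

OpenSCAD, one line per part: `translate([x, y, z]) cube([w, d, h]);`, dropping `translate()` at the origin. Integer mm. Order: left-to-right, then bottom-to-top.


cube([220, 860, 160]);
translate([220, 0, 0]) cube([220, 860, 320]);
translate([440, 0, 0]) cube([220, 860, 480]);
translate([660, 0, 0]) cube([220, 860, 640]);
translate([880, 0, 0]) cube([220, 860, 800]);
translate([1100, 0, 0]) cube([220, 860, 960]);
translate([1320, 0, 0]) cube([220, 860, 1120]);
translate([1540, 0, 0]) cube([220, 860, 1280]);


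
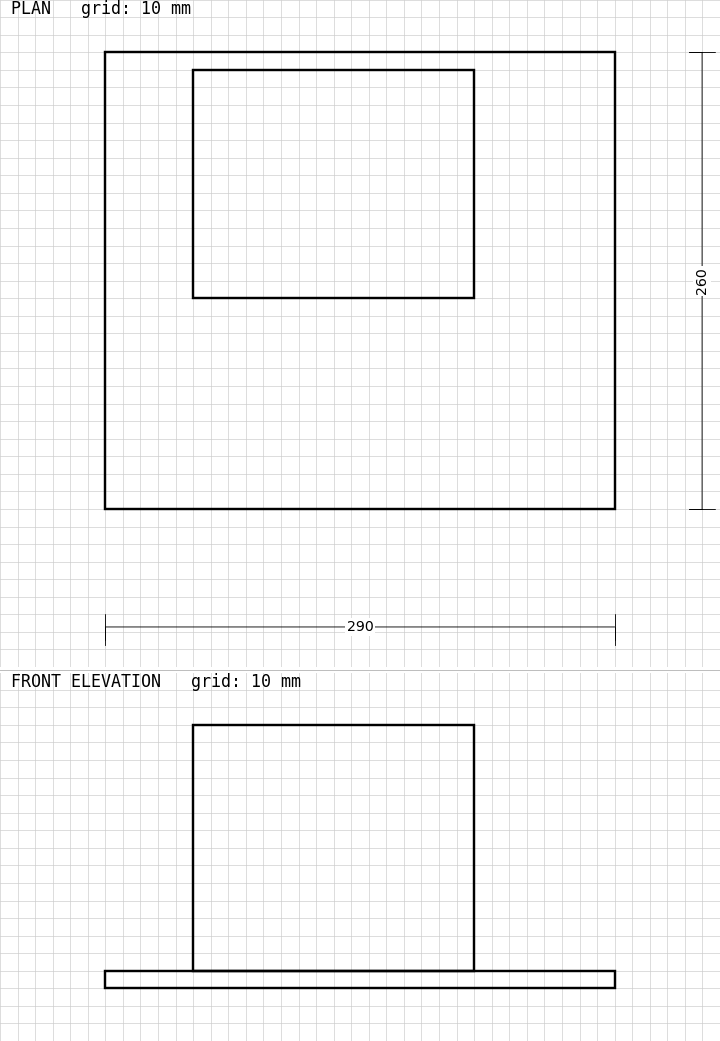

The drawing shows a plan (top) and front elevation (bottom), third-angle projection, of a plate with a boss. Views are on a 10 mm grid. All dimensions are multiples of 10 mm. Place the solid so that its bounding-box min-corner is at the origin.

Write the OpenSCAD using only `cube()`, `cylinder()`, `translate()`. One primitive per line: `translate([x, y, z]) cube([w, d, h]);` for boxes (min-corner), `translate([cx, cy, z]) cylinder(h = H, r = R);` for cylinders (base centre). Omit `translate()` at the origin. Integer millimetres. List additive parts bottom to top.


cube([290, 260, 10]);
translate([50, 120, 10]) cube([160, 130, 140]);


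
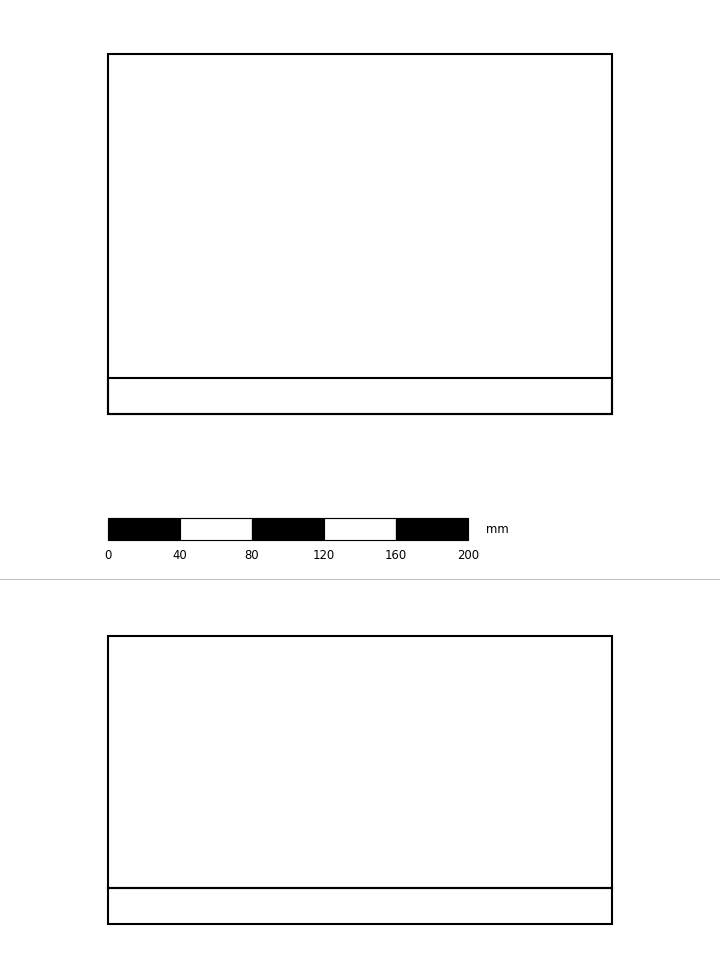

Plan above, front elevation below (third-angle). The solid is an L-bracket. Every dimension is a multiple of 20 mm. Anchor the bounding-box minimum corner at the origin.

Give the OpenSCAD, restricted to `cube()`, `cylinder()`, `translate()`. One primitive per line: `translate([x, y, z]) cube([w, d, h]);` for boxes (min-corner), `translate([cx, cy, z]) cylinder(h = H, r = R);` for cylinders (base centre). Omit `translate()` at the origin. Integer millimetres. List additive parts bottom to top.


cube([280, 200, 20]);
translate([0, 0, 20]) cube([280, 20, 140]);
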